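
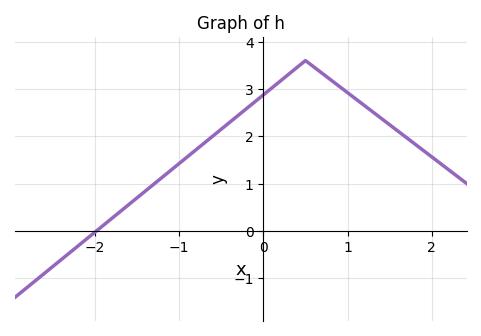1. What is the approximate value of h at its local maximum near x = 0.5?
3.6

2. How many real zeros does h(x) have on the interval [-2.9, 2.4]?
1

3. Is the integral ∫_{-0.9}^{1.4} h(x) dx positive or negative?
positive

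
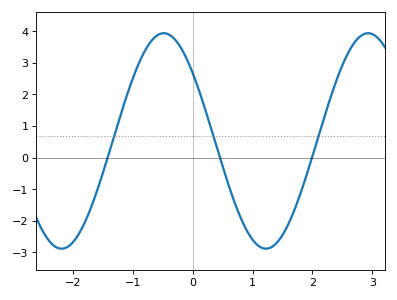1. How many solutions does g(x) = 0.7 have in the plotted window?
3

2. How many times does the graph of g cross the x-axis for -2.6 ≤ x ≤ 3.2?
3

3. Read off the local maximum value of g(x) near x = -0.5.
3.94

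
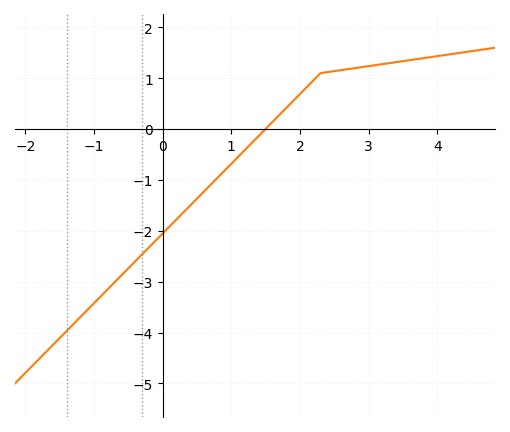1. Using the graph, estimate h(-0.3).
-2.5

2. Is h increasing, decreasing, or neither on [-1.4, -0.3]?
increasing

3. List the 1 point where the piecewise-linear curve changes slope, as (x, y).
(2.3, 1.1)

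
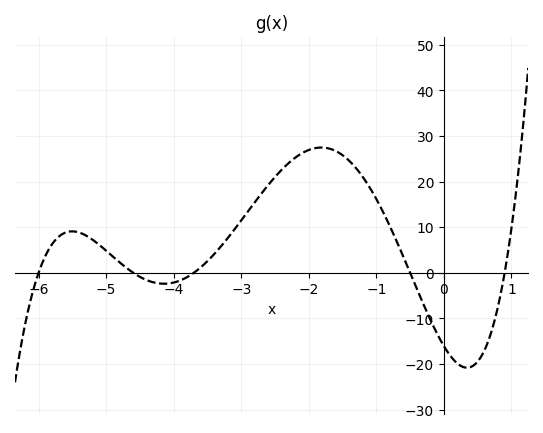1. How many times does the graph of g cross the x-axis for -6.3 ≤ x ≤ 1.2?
5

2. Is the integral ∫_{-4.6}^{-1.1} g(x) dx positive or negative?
positive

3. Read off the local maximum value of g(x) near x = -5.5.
9.07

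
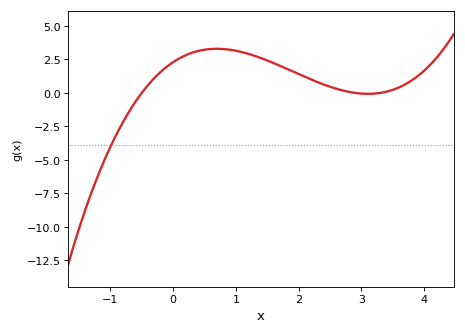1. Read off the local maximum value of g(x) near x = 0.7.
3.2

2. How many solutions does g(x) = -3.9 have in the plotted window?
1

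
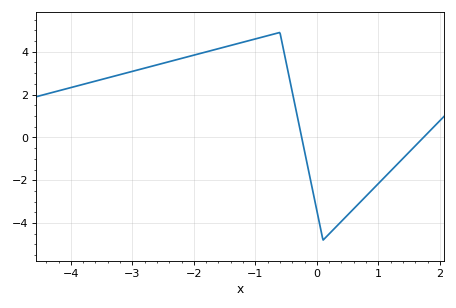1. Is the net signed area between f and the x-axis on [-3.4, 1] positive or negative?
positive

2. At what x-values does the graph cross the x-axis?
-0.246, 1.73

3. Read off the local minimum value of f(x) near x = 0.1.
-4.8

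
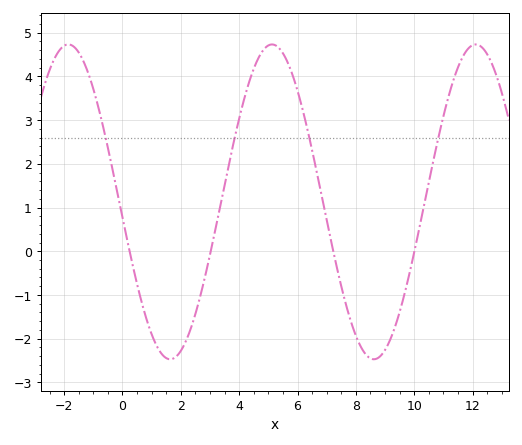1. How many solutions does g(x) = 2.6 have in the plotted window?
4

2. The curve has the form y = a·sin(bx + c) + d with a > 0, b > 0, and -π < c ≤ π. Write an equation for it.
y = 3.6sin(0.9x - 3) + 1.13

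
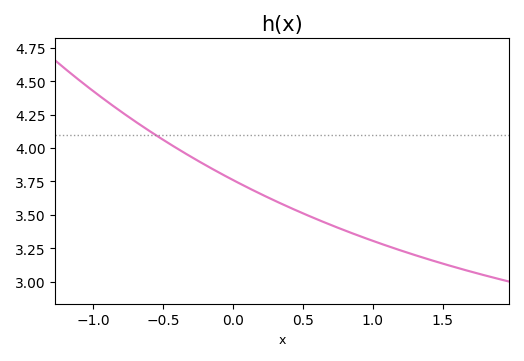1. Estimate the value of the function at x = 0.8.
3.38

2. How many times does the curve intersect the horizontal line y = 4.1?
1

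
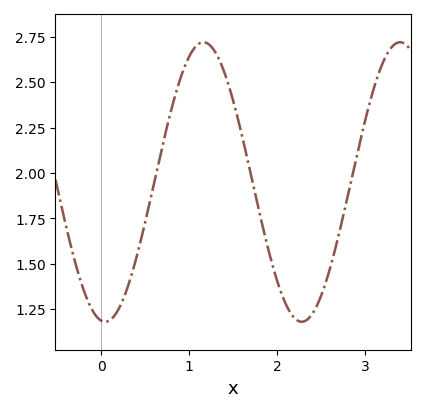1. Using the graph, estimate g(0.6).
1.95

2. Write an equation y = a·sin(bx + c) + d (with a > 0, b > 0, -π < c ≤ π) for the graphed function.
y = 0.77sin(2.81x - 1.69) + 1.95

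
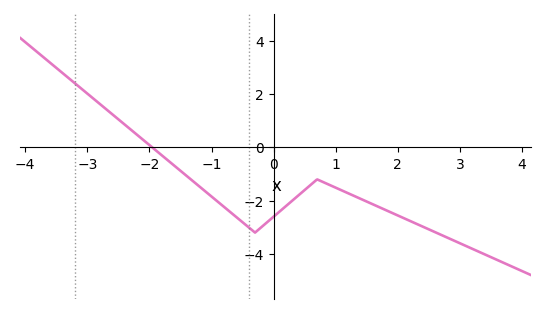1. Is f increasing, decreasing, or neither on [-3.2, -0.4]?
decreasing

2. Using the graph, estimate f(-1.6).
-0.687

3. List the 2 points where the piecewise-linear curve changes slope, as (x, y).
(-0.3, -3.2); (0.7, -1.2)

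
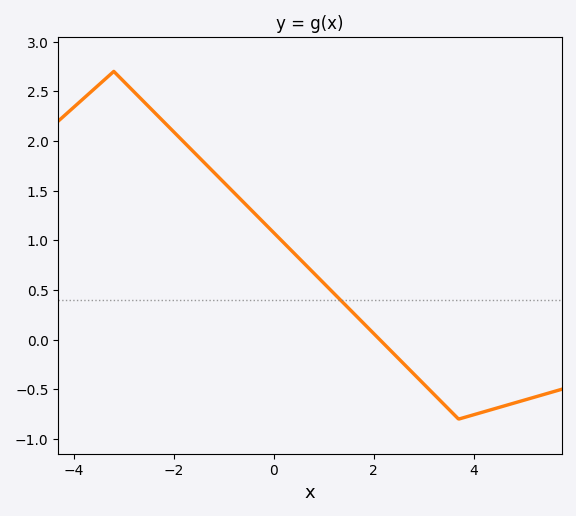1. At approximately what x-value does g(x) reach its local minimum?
3.7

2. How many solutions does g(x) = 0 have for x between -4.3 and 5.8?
1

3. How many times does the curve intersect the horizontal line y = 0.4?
1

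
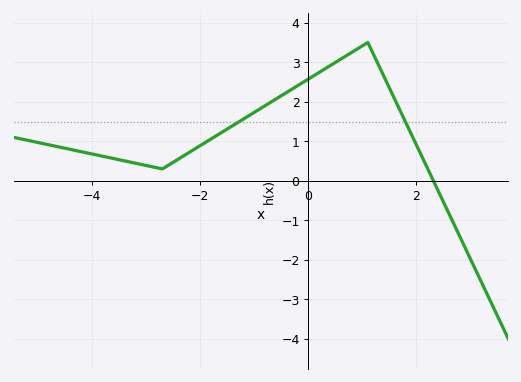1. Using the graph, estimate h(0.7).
3.2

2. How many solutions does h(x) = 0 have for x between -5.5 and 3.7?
1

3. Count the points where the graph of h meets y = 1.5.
2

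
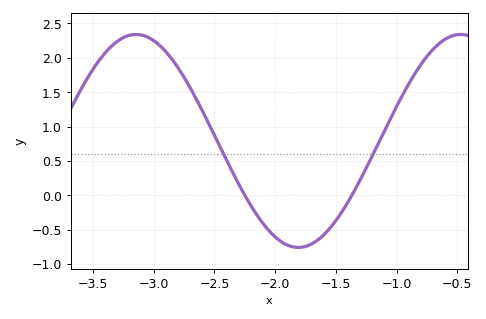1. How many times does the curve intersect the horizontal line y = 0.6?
2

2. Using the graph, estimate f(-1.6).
-0.6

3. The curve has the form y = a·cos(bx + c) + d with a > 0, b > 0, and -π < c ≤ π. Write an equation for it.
y = 1.55cos(2.4x + 1.1) + 0.79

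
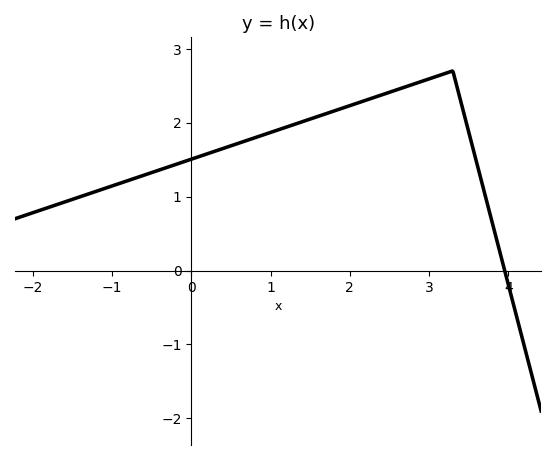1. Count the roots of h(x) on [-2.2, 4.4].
1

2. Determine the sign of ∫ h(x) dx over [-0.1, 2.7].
positive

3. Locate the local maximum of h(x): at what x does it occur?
3.3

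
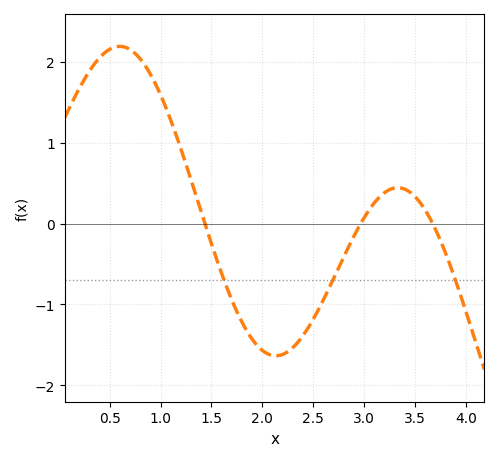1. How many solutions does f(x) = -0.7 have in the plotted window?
3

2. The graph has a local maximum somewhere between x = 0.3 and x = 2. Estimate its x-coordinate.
0.6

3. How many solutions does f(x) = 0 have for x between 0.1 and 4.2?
3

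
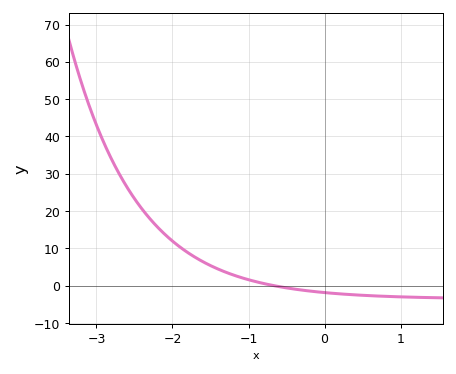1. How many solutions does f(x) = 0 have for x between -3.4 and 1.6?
1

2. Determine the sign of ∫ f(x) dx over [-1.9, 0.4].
positive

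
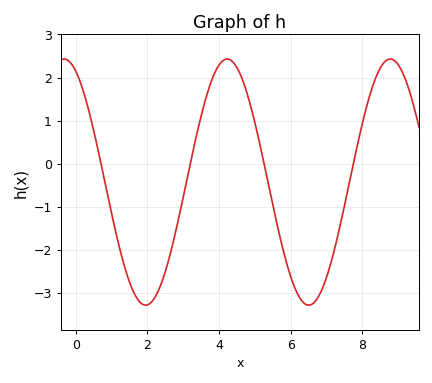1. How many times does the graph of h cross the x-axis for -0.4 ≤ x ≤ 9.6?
4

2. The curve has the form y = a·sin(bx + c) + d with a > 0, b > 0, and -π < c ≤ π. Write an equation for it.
y = 2.86sin(1.38x + 2.02) - 0.43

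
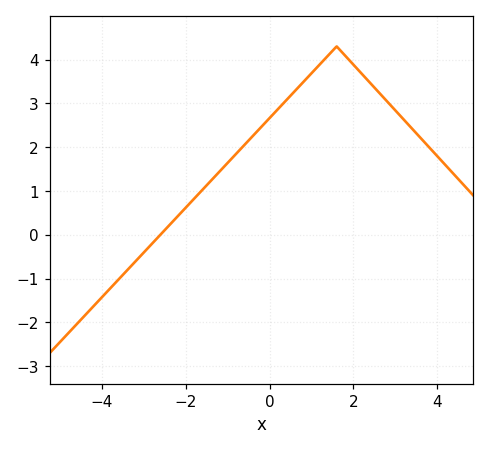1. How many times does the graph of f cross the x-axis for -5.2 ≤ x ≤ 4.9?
1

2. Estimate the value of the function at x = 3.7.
2.1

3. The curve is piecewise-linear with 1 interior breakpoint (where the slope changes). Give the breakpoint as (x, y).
(1.6, 4.3)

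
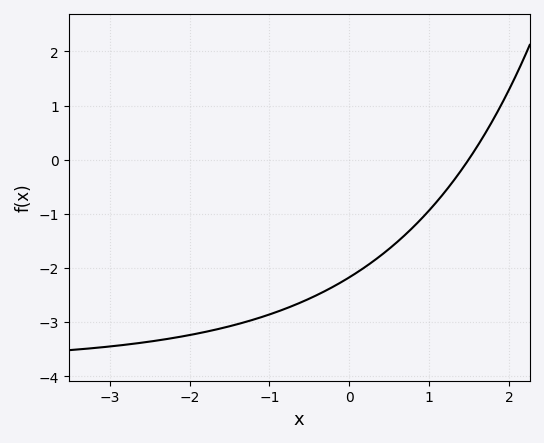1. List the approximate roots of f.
1.5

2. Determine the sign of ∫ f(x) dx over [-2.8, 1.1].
negative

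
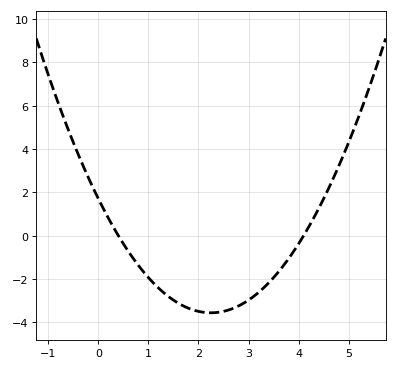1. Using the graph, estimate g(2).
-3.49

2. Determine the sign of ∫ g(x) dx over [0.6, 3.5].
negative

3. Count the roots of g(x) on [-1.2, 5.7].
2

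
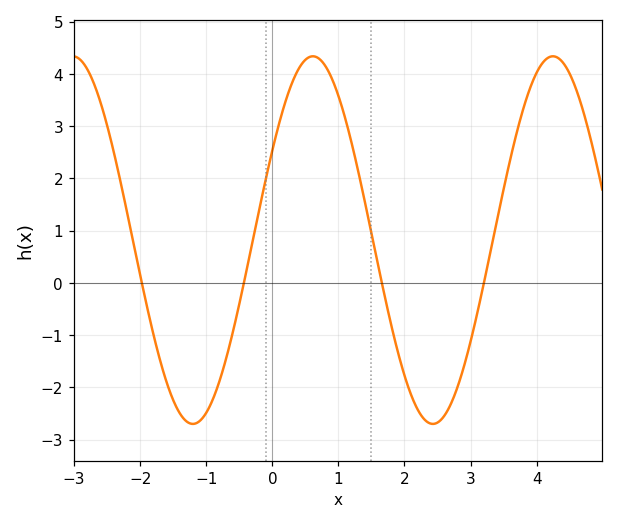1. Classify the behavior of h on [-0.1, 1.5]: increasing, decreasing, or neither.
neither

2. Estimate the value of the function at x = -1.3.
-2.65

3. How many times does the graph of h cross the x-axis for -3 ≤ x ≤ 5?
4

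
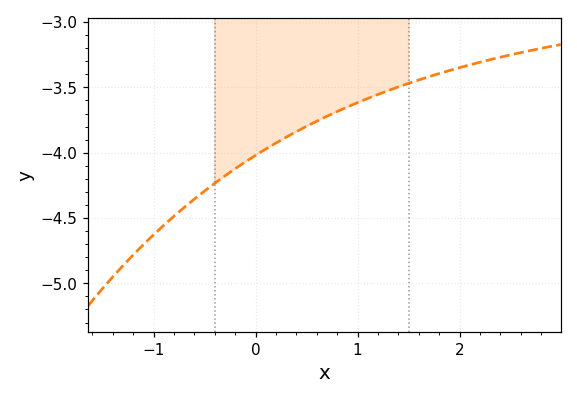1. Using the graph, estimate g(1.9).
-3.35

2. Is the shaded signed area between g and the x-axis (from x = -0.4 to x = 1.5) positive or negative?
negative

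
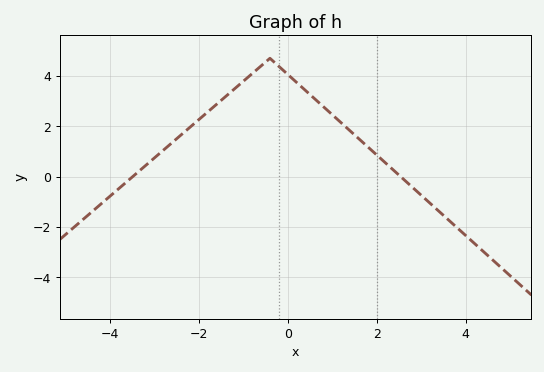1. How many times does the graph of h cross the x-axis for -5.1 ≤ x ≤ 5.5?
2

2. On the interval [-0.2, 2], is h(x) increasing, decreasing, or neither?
decreasing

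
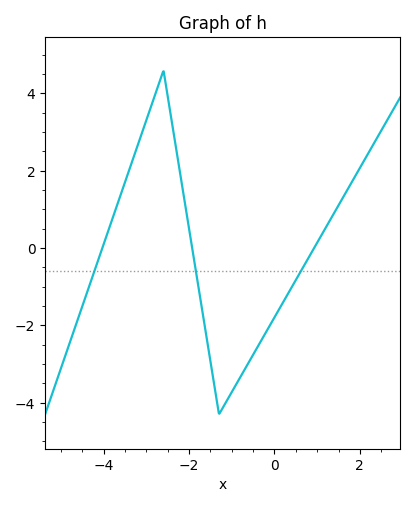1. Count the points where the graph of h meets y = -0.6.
3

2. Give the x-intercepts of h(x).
-4.03, -1.93, 0.927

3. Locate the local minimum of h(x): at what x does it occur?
-1.3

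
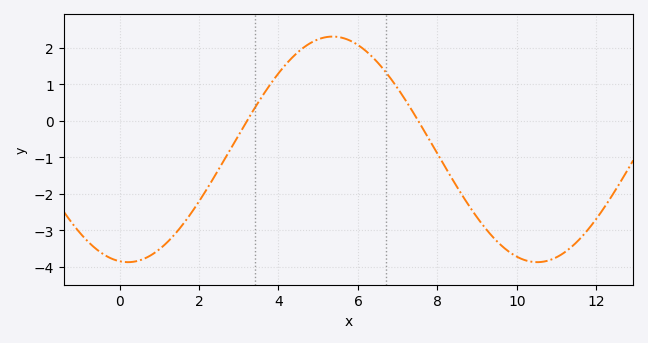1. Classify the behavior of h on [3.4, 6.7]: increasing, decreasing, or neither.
neither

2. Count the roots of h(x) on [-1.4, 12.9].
2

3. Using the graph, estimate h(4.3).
1.7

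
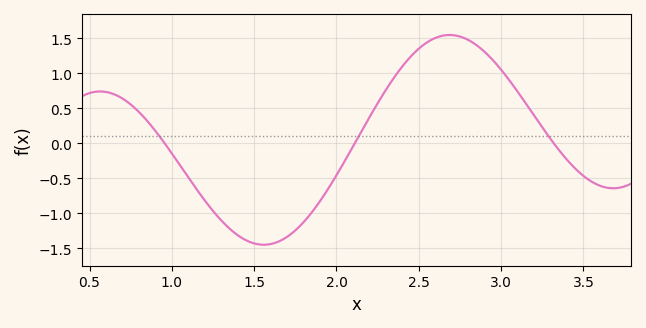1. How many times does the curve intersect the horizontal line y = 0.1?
3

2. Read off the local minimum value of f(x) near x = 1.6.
-1.45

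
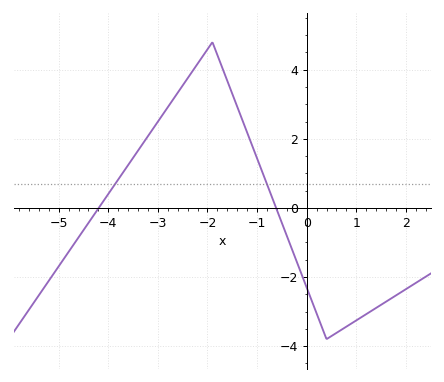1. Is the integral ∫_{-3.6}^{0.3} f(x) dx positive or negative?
positive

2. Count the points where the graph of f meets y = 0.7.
2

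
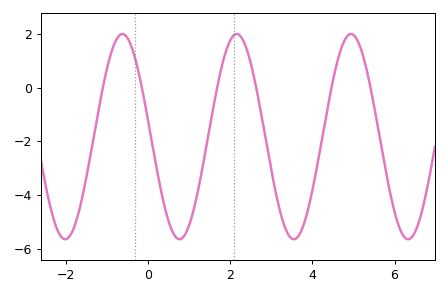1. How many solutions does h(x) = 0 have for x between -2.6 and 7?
6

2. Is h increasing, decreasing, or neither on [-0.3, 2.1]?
neither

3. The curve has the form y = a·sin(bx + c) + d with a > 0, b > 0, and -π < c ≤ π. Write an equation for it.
y = 3.81sin(2.26x + 2.97) - 1.82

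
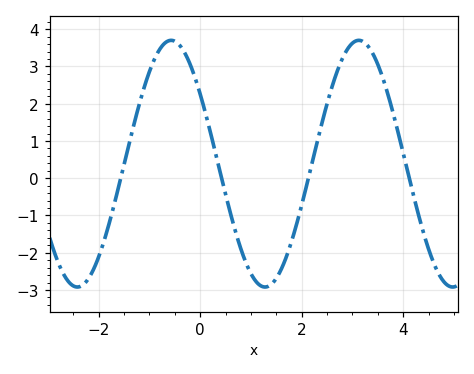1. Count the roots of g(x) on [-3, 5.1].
4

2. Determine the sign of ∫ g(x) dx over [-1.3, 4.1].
positive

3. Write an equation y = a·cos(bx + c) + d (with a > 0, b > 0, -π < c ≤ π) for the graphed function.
y = 3.31cos(1.7x + 0.97) + 0.39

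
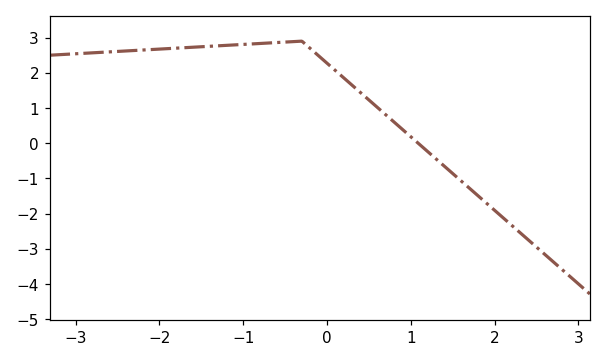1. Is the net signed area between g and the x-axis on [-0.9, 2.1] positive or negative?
positive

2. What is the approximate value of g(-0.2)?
2.7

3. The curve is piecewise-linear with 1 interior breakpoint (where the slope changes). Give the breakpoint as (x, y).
(-0.3, 2.9)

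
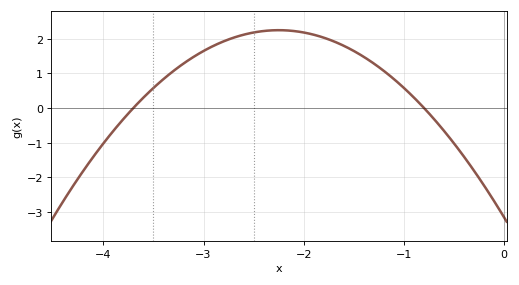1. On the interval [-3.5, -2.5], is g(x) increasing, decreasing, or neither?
increasing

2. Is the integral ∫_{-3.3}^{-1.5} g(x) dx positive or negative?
positive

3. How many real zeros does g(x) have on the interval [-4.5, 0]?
2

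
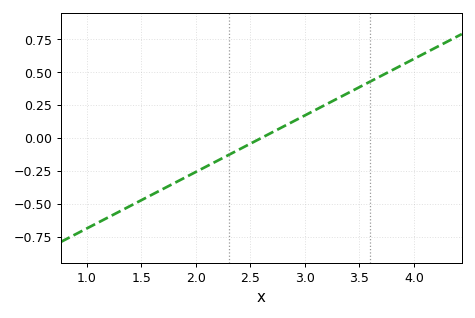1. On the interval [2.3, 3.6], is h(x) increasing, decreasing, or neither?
increasing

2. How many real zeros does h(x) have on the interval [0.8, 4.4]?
1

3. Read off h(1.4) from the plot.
-0.516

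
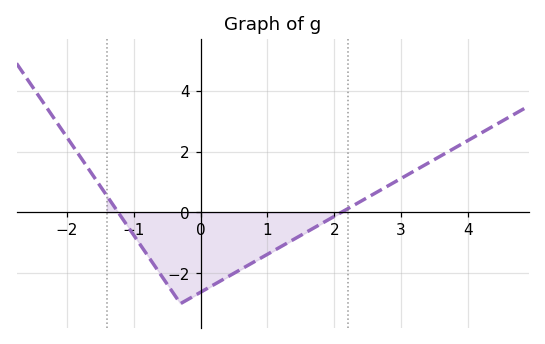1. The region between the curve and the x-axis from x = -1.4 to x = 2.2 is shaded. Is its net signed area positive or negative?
negative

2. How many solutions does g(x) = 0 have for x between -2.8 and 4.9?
2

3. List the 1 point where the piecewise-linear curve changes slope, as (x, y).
(-0.3, -3)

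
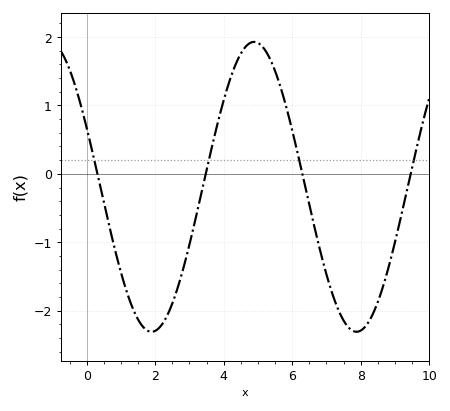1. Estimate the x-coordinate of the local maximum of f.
4.89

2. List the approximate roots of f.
0.314, 3.48, 6.3, 9.46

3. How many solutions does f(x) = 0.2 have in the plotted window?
4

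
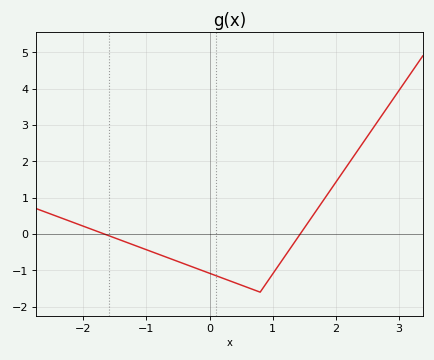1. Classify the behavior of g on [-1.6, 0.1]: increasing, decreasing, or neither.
decreasing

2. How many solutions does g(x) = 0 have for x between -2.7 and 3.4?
2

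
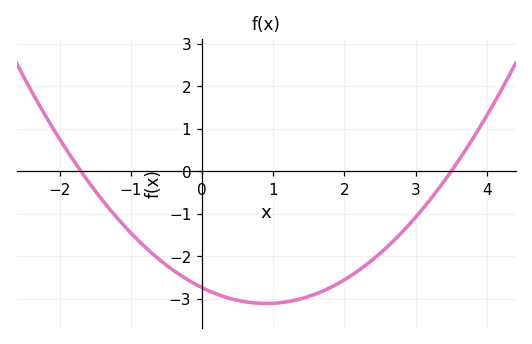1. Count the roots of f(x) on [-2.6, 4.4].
2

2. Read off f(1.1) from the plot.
-3.09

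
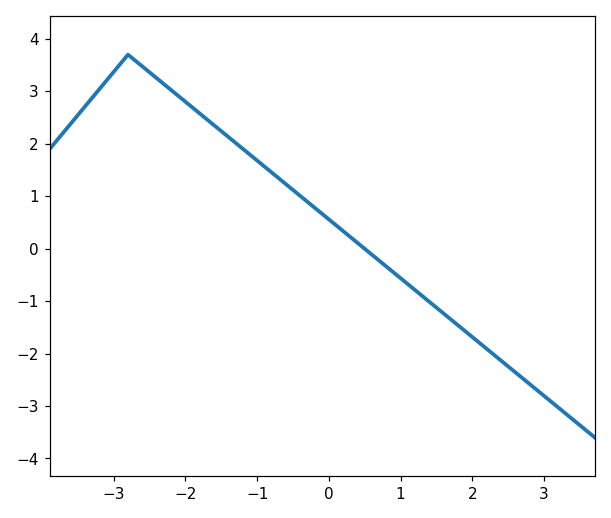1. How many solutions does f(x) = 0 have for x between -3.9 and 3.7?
1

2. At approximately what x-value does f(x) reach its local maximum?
-2.8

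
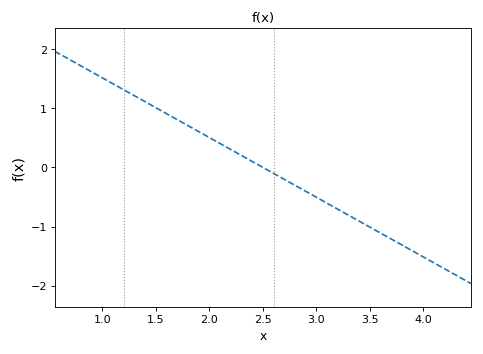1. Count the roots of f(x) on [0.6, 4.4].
1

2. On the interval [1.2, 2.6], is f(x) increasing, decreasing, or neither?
decreasing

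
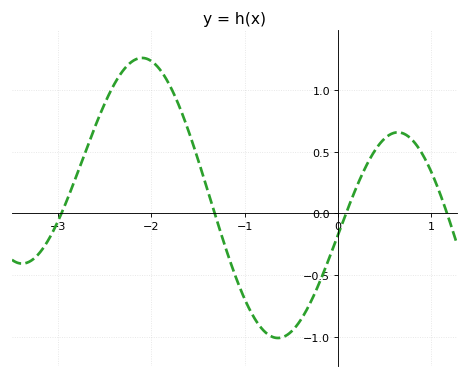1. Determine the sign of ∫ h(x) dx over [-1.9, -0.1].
negative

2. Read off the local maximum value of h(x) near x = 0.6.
0.65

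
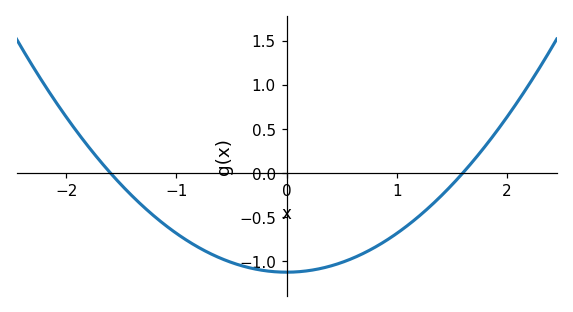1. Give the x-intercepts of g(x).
-1.6, 1.6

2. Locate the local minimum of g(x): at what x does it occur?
0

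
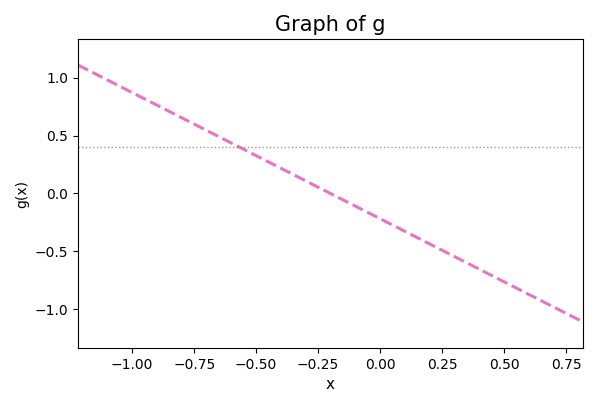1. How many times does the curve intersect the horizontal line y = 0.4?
1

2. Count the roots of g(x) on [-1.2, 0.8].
1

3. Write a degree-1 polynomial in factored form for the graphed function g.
y = -1.09(x + 0.2)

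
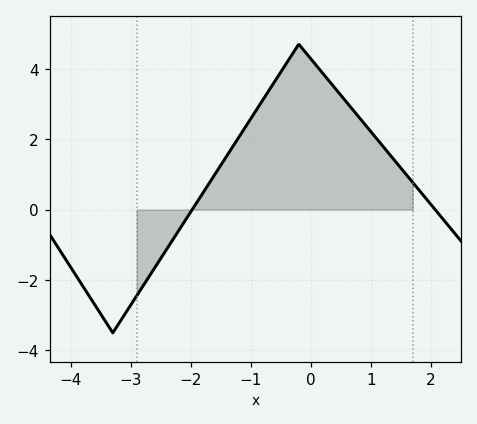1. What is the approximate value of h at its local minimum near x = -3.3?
-3.4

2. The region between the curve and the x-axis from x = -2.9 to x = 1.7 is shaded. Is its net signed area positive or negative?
positive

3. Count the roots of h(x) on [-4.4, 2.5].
2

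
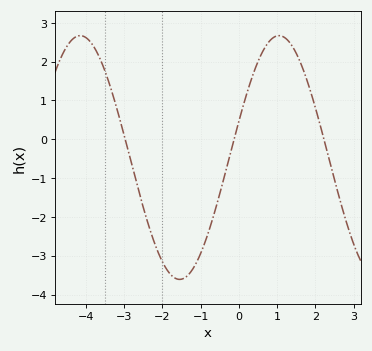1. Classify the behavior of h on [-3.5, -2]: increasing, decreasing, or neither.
decreasing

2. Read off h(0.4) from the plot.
1.75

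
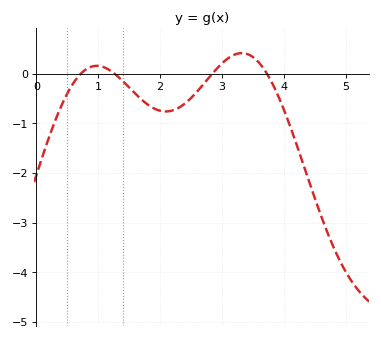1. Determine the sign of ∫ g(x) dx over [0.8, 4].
negative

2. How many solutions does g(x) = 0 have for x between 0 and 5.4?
4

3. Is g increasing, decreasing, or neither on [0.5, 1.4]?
neither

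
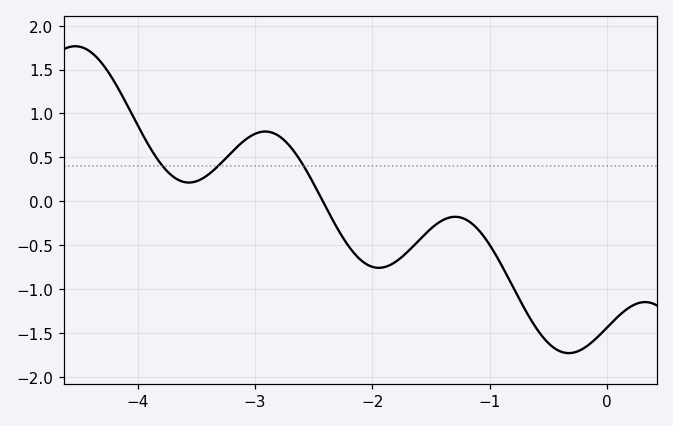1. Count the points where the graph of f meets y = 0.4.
3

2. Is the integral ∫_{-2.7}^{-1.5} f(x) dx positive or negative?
negative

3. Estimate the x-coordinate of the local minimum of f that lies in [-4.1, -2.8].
-3.56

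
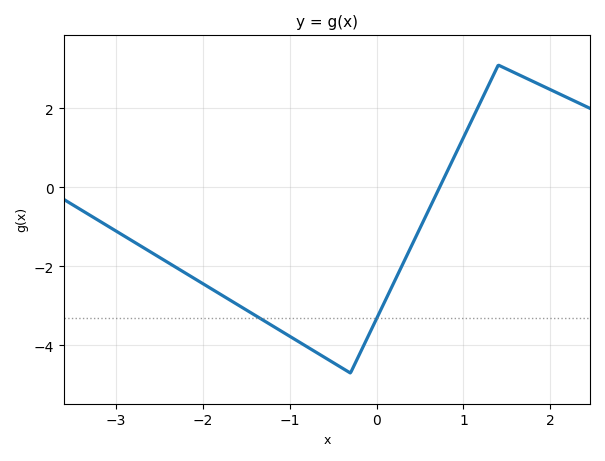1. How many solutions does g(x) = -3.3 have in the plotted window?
2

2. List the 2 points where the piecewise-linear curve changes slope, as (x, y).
(-0.3, -4.7); (1.4, 3.1)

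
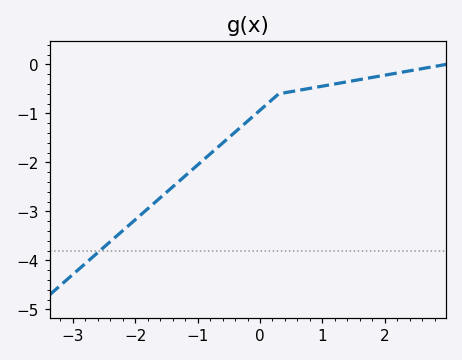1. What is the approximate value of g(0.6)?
-0.533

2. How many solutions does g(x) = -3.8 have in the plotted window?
1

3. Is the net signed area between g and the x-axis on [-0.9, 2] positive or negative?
negative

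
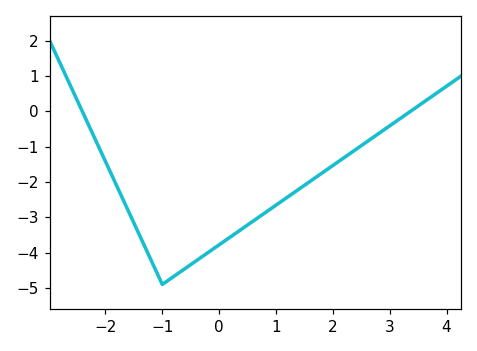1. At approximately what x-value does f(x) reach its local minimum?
-1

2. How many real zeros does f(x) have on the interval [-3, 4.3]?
2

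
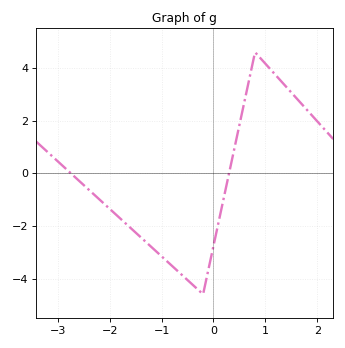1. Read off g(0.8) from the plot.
4.6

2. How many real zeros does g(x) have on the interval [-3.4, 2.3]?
2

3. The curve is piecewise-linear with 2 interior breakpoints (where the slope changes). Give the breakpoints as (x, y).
(-0.2, -4.6); (0.8, 4.6)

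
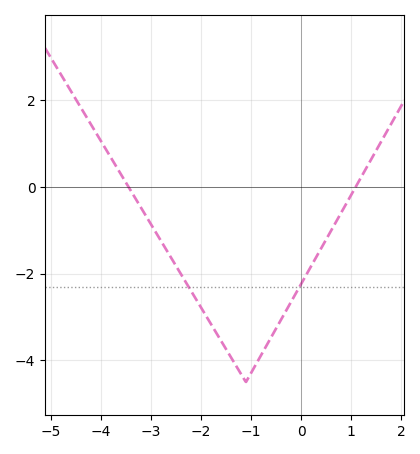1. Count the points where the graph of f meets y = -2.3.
2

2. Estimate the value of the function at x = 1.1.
0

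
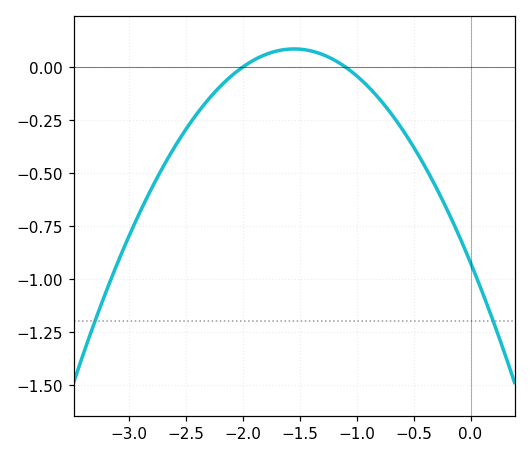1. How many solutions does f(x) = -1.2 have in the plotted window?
2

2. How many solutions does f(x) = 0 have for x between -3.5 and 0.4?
2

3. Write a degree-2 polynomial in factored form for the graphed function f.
y = -0.42(x + 2)(x + 1.1)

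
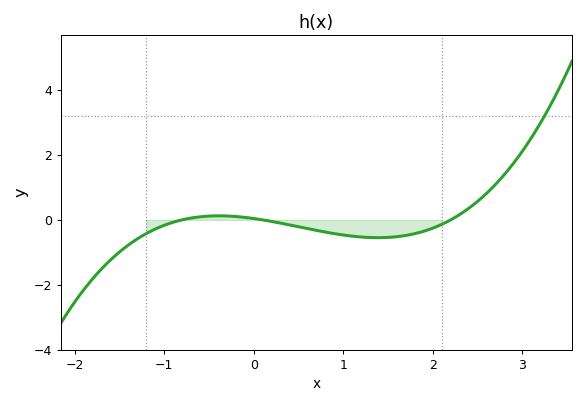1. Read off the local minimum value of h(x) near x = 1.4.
-0.6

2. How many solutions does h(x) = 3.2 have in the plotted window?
1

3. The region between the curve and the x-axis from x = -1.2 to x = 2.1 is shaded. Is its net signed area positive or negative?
negative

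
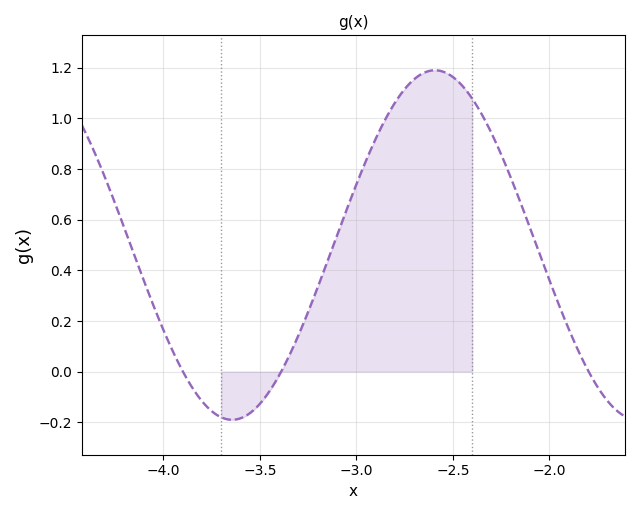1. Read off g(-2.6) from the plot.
1.18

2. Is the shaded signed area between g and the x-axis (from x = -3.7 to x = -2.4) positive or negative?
positive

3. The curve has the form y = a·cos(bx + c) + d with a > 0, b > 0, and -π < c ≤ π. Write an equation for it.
y = 0.69cos(3x + 1.5) + 0.5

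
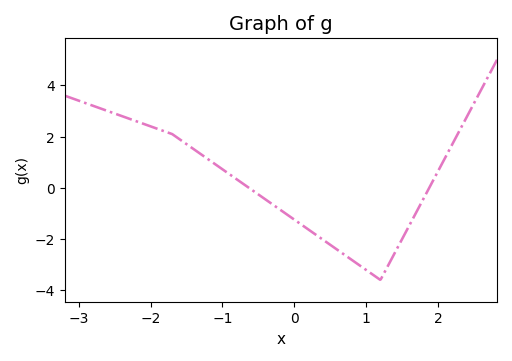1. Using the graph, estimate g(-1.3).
1.31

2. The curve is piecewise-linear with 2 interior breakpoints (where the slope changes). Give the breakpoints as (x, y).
(-1.7, 2.1); (1.2, -3.6)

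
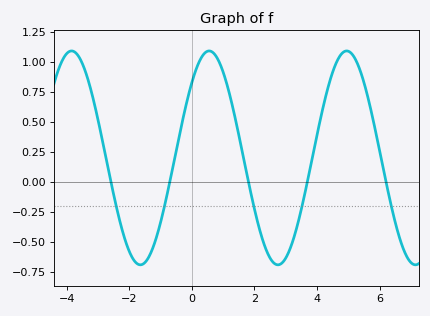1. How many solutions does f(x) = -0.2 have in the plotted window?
5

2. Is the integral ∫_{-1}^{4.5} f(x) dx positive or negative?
positive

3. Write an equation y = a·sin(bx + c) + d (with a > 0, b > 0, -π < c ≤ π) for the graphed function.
y = 0.89sin(1.4x + 0.78) + 0.2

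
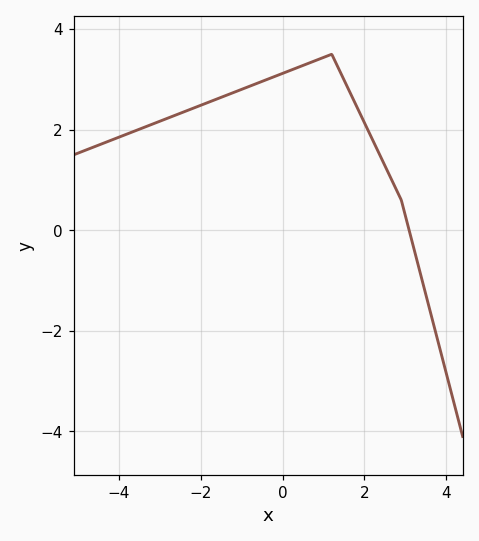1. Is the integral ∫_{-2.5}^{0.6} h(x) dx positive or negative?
positive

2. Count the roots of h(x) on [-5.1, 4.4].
1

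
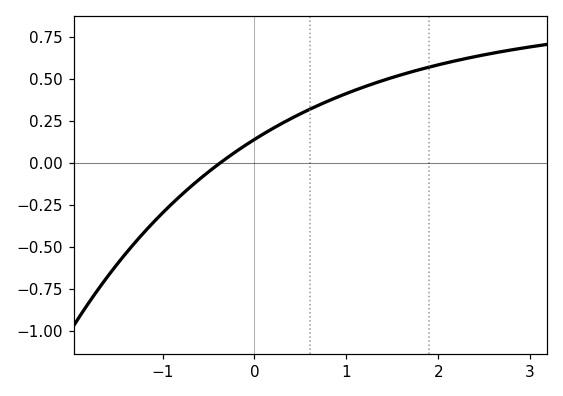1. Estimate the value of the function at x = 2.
0.58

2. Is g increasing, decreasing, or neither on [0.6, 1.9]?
increasing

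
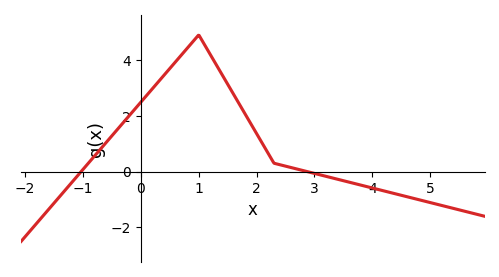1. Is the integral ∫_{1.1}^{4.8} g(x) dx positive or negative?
positive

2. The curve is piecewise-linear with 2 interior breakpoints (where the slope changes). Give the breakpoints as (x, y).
(1, 4.9); (2.3, 0.3)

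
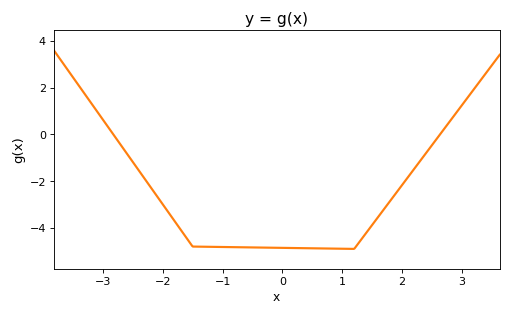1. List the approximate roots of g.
-2.8, 2.6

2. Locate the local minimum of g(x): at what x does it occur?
1.2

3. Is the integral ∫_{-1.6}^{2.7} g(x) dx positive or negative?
negative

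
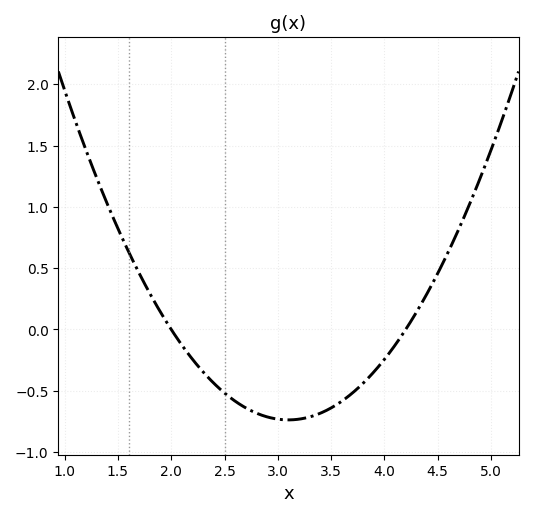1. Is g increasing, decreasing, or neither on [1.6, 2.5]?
decreasing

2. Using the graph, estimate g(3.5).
-0.641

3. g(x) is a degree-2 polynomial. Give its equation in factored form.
y = 0.61(x - 2)(x - 4.2)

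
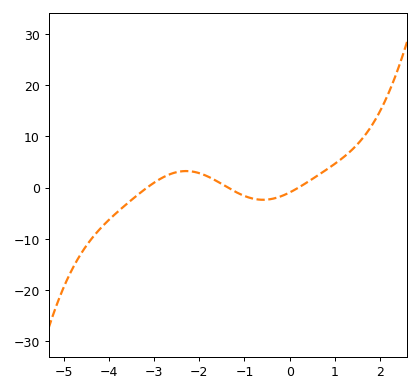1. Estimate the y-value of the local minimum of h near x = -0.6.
-2.38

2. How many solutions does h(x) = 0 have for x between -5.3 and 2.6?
3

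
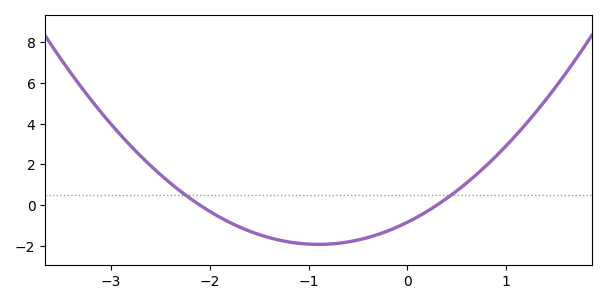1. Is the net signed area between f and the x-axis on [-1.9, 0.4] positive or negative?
negative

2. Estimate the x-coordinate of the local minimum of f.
-0.9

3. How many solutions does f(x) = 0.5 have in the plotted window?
2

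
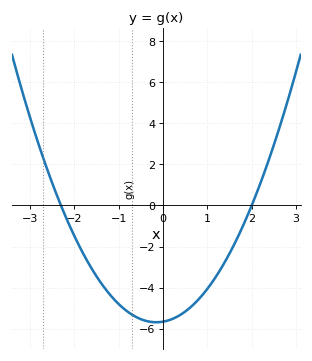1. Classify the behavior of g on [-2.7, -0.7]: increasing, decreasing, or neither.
decreasing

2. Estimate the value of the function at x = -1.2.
-4.4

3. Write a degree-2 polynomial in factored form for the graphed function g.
y = 1.23(x + 2.3)(x - 2)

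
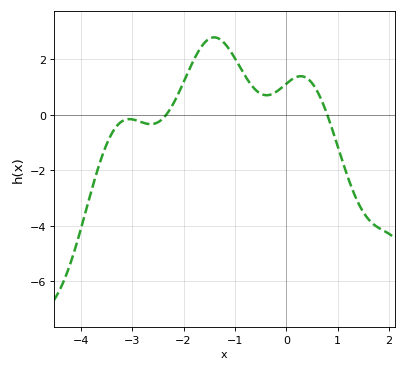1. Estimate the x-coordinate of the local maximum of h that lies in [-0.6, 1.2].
0.28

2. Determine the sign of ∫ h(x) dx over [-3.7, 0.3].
positive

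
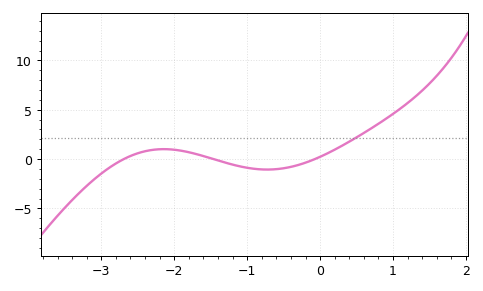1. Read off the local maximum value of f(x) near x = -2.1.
1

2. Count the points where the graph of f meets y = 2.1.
1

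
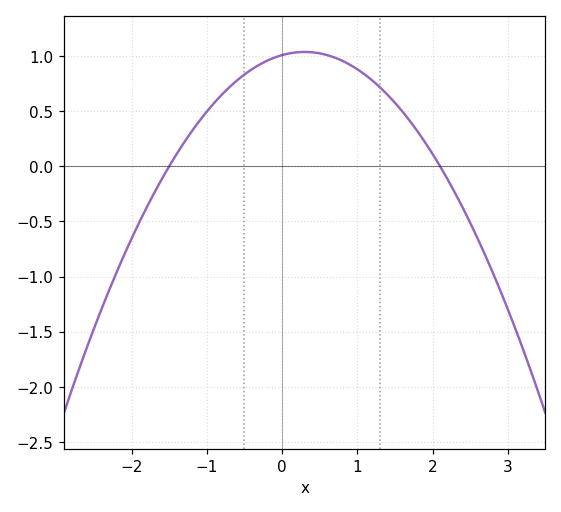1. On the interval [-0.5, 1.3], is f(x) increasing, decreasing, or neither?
neither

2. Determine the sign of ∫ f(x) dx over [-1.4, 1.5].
positive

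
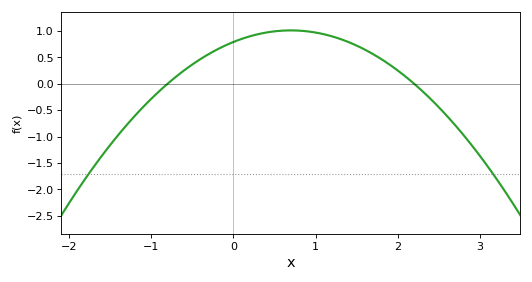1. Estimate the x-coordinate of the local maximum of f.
0.7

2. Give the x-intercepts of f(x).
-0.8, 2.2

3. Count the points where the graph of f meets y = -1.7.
2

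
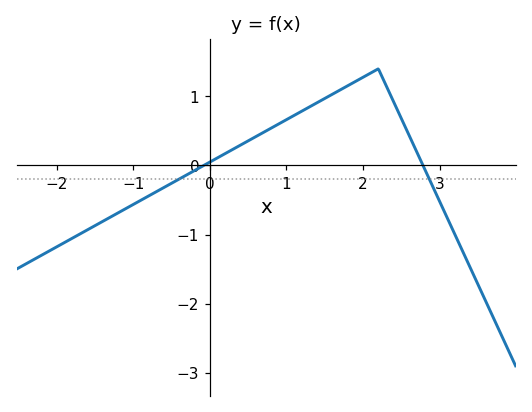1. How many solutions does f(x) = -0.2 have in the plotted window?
2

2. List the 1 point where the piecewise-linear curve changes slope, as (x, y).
(2.2, 1.4)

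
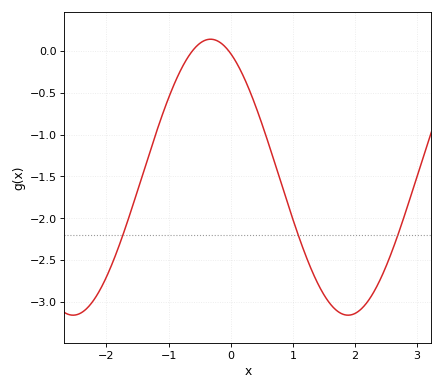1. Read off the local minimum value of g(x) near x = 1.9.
-3.16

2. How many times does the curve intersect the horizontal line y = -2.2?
3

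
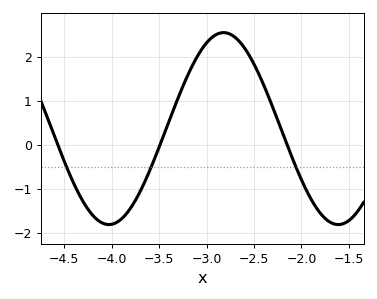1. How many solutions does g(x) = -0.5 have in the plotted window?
3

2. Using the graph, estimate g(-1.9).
-1.22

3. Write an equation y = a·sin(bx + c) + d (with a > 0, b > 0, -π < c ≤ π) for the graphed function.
y = 2.17sin(2.6x + 2.62) + 0.37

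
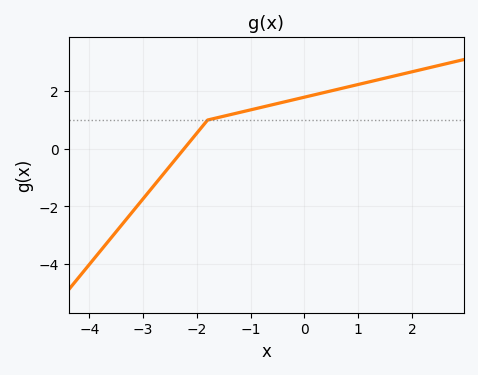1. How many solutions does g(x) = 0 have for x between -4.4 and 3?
1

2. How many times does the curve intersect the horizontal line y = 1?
1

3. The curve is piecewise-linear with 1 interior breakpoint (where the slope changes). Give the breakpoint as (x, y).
(-1.8, 1)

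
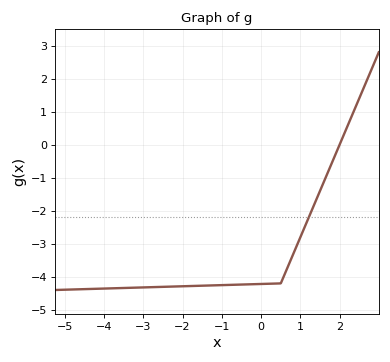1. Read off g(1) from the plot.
-2.8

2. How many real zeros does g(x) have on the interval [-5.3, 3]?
1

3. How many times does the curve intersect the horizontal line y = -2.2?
1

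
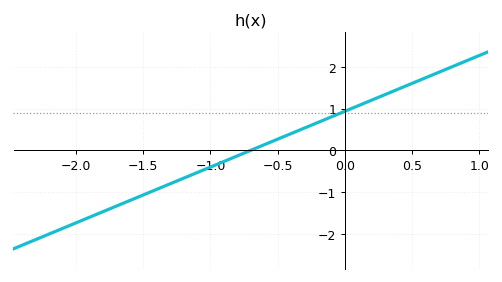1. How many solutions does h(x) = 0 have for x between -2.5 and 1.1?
1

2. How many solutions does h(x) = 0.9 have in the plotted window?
1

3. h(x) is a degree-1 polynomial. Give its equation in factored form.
y = 1.34(x + 0.7)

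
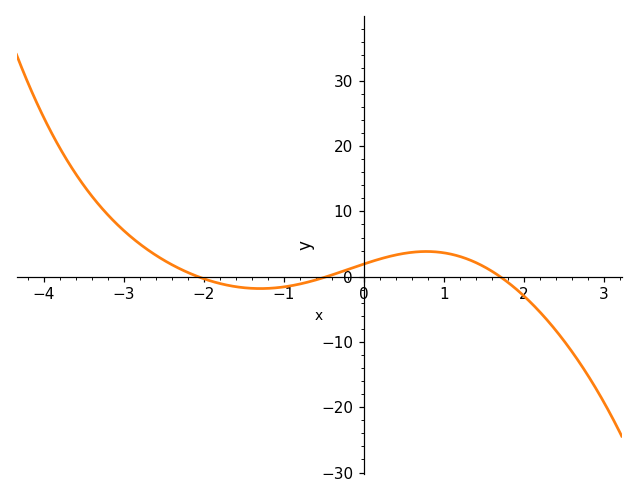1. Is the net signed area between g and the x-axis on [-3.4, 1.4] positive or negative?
positive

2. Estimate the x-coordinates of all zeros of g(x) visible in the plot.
-2.07, -0.466, 1.71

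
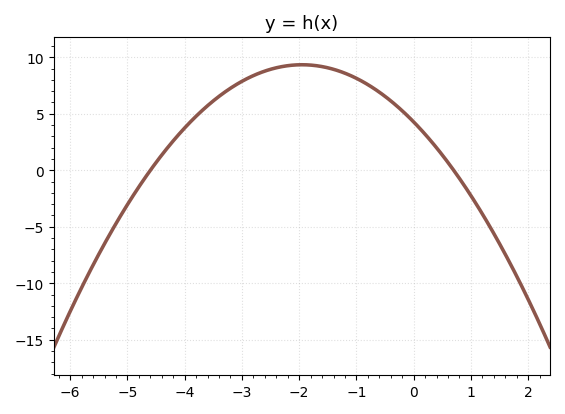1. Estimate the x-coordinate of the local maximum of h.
-2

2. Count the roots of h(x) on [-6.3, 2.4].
2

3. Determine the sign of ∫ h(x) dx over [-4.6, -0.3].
positive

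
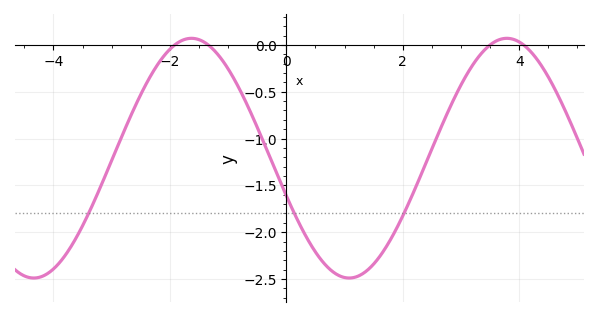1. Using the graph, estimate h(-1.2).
-0.086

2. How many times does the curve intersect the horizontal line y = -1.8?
3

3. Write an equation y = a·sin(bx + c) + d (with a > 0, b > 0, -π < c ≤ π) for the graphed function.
y = 1.28sin(1.16x - 2.82) - 1.21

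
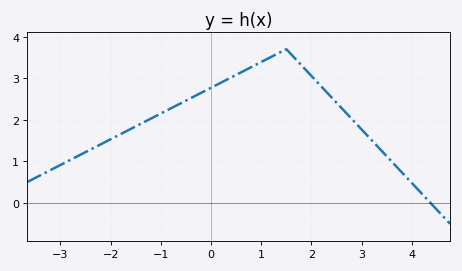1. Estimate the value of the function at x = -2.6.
1.2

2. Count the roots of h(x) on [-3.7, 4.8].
1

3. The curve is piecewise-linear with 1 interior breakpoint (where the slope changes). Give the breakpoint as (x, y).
(1.5, 3.7)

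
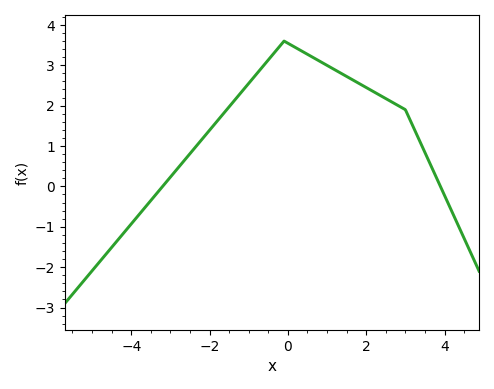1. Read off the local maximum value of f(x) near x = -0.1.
3.6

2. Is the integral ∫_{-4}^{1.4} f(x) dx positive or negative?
positive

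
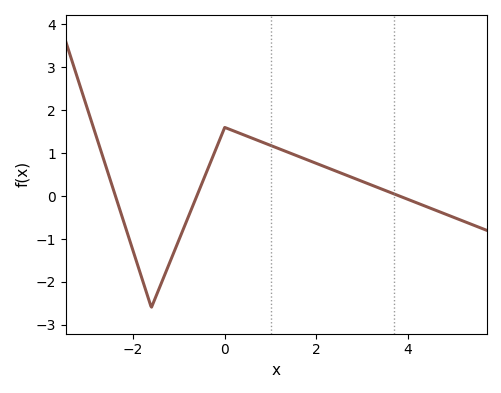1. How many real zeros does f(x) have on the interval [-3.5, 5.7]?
3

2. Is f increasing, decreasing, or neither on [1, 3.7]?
decreasing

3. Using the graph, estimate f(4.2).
-0.162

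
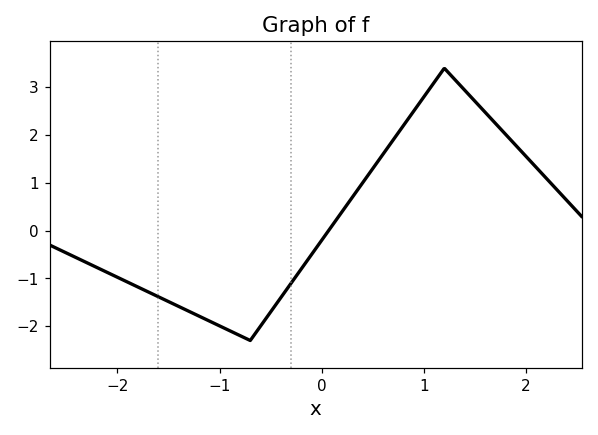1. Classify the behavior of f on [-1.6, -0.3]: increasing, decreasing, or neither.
neither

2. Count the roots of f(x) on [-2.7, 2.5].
1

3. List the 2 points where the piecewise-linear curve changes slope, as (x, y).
(-0.7, -2.3); (1.2, 3.4)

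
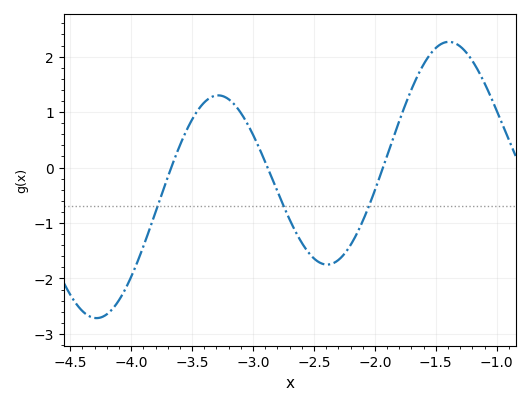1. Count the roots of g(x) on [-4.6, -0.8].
3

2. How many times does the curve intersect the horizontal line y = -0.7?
3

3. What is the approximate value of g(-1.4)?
2.27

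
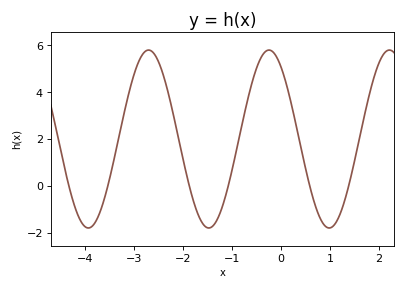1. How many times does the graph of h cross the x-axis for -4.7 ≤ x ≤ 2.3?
6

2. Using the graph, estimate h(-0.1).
5.55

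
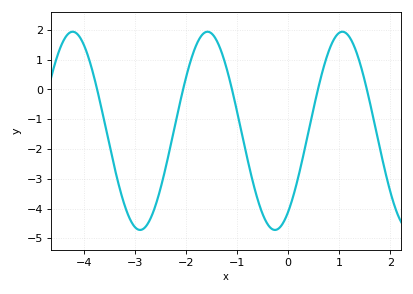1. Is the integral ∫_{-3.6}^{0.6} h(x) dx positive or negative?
negative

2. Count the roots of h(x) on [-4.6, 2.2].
5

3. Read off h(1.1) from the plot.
1.9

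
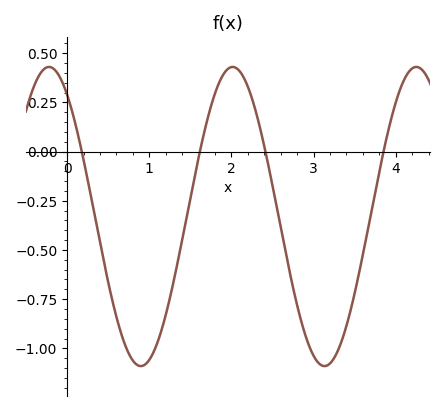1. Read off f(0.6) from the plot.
-0.839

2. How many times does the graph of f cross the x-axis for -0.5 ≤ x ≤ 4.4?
4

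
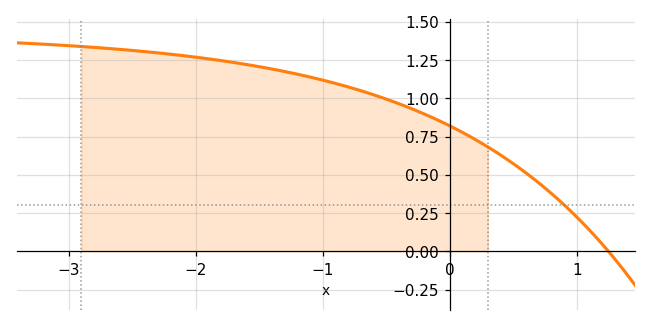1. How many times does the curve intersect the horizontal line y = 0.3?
1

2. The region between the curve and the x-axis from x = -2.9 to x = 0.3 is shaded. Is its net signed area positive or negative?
positive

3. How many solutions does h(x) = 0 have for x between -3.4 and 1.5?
1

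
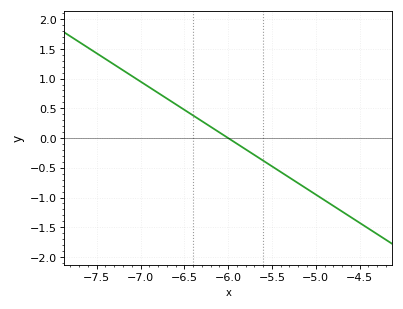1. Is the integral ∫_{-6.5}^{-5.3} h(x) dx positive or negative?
negative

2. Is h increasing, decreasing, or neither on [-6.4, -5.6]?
decreasing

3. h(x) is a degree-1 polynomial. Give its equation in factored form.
y = -0.95(x + 6)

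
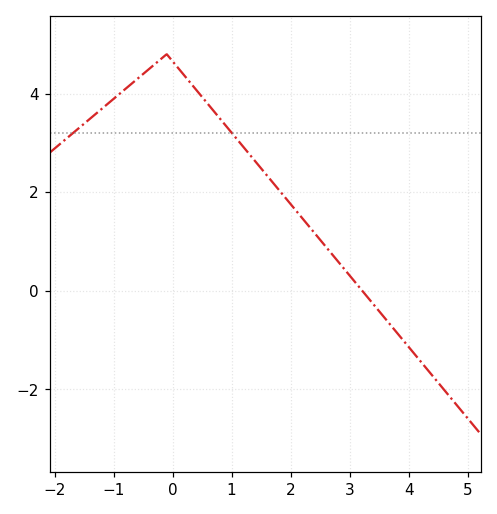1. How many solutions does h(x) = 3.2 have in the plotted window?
2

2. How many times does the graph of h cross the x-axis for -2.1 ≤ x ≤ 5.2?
1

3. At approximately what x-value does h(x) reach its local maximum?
-0.099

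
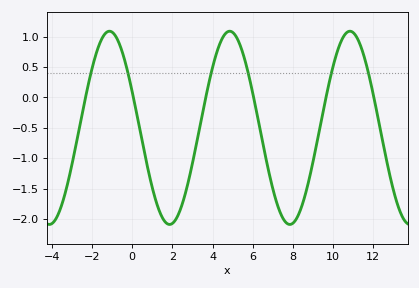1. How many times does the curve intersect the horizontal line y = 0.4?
6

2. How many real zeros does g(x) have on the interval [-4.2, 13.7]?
6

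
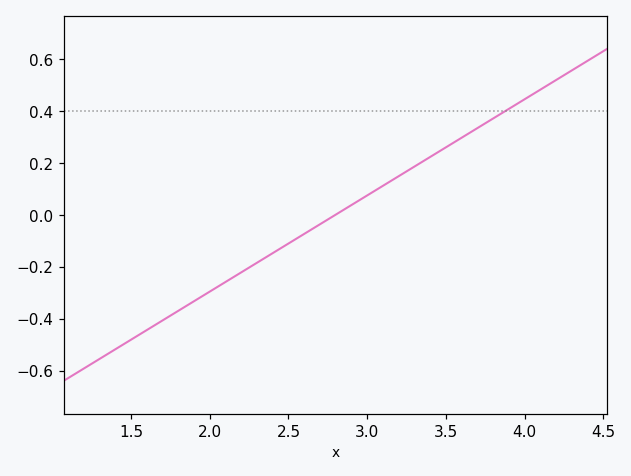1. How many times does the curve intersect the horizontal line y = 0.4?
1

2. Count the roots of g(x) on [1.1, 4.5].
1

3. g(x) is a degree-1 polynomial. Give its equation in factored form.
y = 0.37(x - 2.8)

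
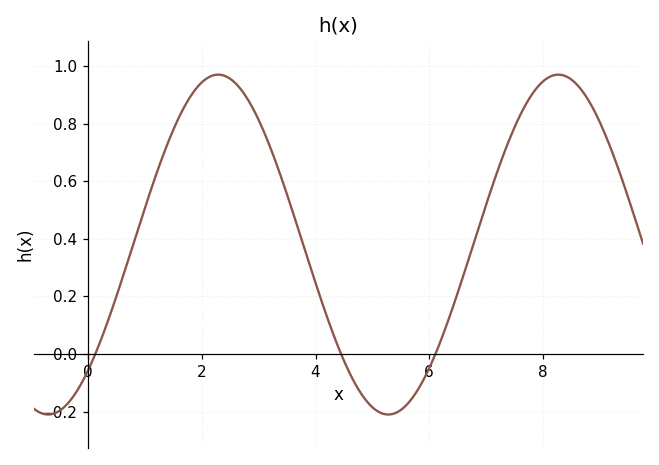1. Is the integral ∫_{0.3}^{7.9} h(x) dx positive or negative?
positive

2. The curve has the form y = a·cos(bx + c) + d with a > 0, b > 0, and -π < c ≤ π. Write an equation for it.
y = 0.59cos(1.05x - 2.4) + 0.38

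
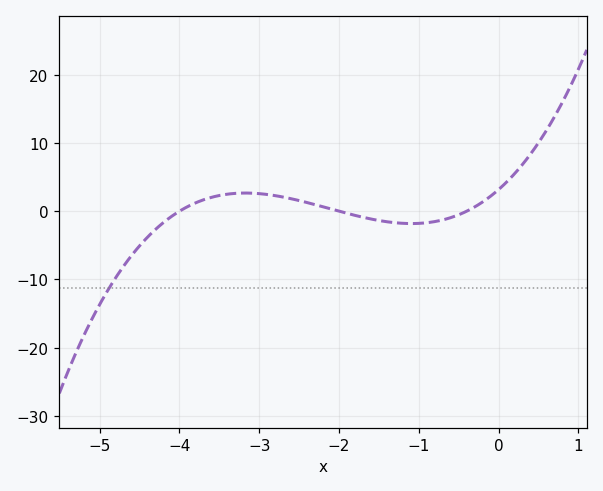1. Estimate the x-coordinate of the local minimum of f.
-1.1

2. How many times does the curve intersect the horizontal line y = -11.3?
1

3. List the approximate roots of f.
-4, -2, -0.4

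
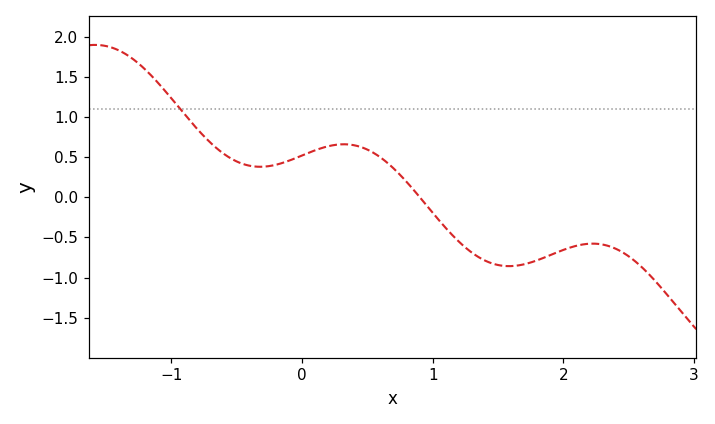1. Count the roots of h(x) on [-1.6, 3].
1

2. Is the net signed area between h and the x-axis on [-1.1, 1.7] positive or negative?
positive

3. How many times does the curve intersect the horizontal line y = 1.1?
1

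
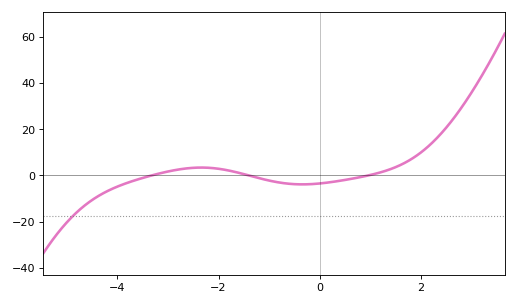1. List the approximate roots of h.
-3.4, -1.4, 1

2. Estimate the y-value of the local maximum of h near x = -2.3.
4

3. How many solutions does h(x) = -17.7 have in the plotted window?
1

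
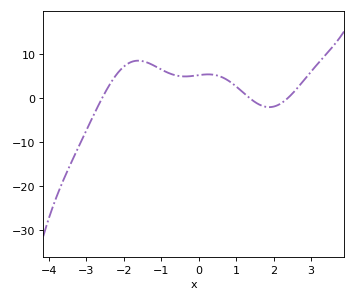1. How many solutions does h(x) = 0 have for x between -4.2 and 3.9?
3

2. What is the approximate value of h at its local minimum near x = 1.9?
-2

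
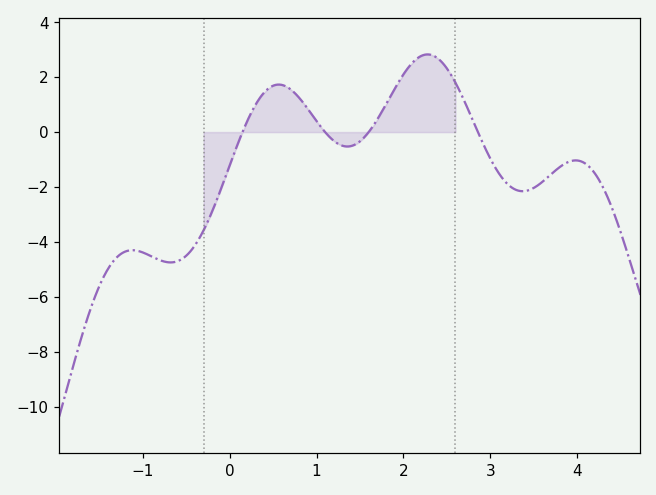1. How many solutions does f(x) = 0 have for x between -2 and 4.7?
4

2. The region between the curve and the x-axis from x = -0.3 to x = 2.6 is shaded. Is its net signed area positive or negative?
positive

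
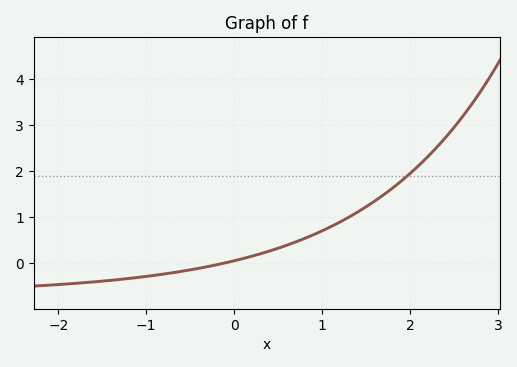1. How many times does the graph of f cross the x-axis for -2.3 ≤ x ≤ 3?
1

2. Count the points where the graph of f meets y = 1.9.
1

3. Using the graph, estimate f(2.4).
2.7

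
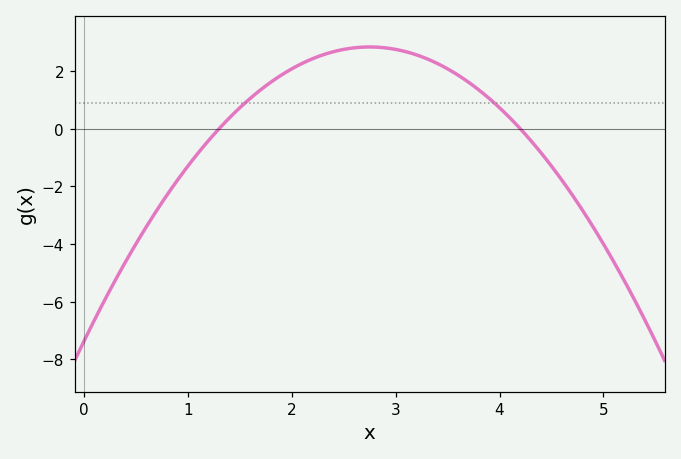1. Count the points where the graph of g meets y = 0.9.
2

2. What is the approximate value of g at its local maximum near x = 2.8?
2.8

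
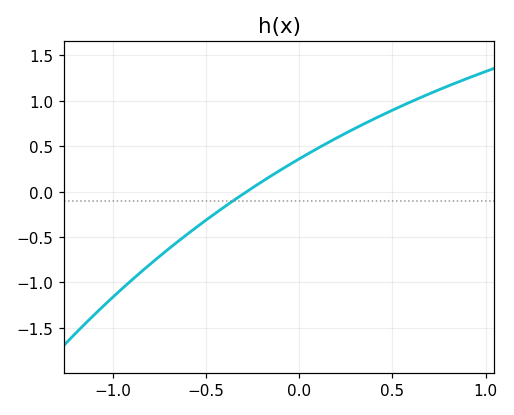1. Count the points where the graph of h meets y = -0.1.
1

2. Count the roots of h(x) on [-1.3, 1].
1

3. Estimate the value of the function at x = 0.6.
1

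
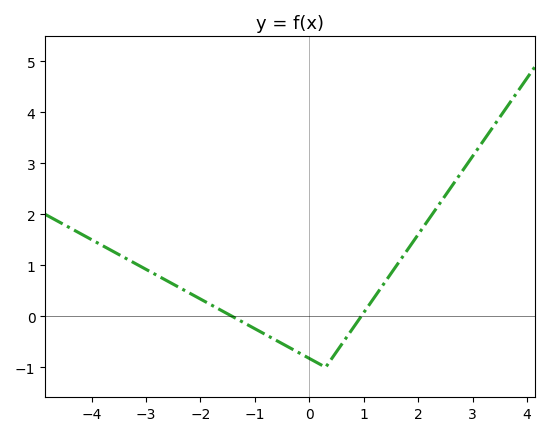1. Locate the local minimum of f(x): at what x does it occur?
0.4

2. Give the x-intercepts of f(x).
-1.4, 1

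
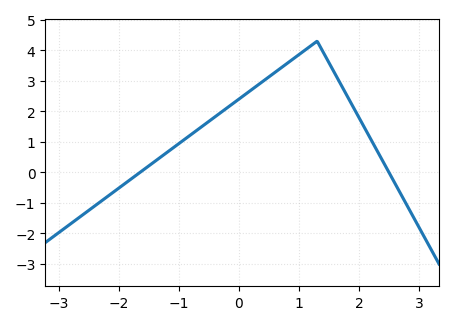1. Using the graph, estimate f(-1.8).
-0.224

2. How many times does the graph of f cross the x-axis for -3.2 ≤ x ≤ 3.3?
2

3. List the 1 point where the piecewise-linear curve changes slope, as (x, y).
(1.3, 4.3)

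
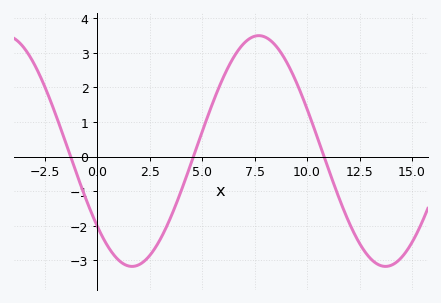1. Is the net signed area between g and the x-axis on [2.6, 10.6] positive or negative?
positive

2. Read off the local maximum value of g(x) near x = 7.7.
3.5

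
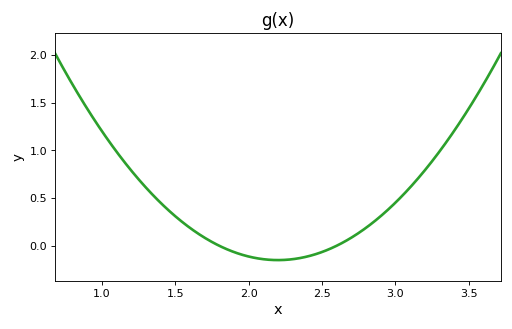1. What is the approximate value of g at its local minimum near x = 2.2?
-0.15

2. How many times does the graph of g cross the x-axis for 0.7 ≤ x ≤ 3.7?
2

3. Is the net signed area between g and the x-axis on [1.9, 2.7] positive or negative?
negative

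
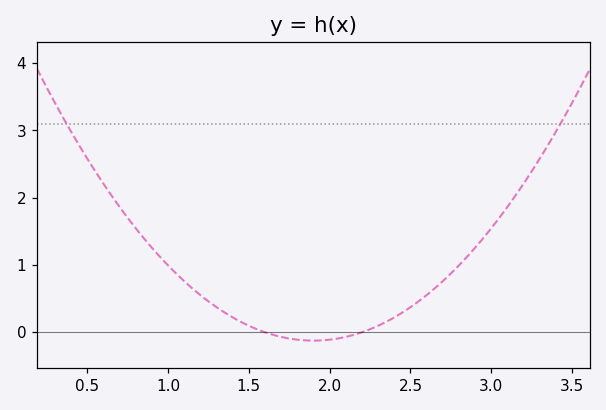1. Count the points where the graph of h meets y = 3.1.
2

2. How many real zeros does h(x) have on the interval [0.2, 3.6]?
2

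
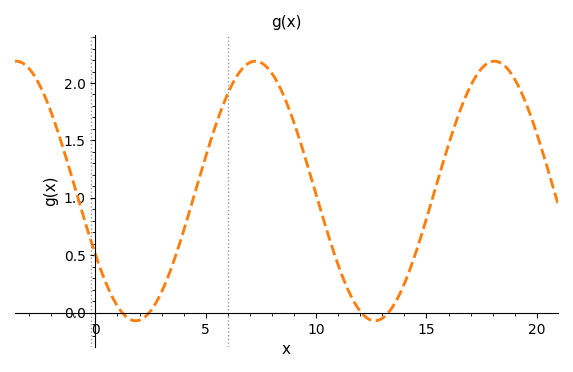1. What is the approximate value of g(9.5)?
1.35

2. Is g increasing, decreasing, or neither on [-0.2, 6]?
neither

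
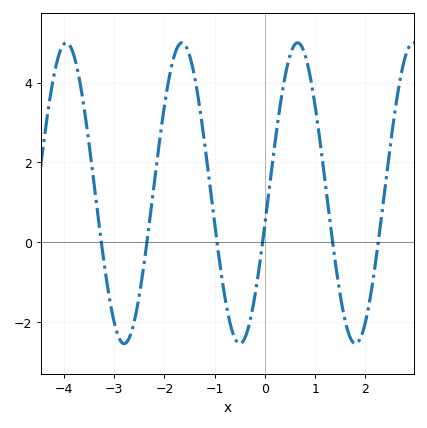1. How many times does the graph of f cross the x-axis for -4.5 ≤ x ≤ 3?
6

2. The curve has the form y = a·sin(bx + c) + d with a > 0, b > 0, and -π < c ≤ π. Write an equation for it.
y = 3.77sin(2.7x - 0.2) + 1.23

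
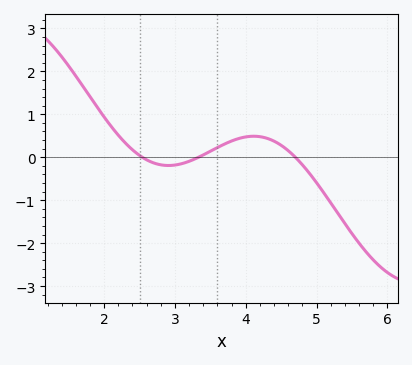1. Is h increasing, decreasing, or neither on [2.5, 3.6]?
neither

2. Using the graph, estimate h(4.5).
0.3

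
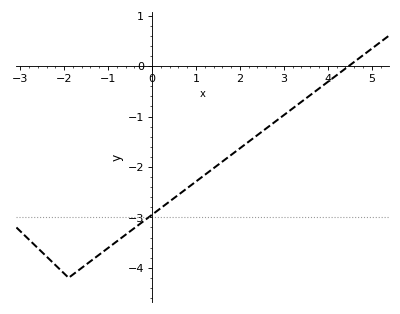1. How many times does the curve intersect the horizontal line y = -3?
1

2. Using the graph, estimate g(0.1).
-2.88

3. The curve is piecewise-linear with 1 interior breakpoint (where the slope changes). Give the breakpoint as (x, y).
(-1.9, -4.2)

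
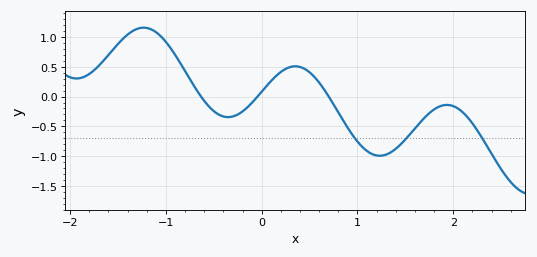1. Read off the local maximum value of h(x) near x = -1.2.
1.15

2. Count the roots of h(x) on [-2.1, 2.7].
3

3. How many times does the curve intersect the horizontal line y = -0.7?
3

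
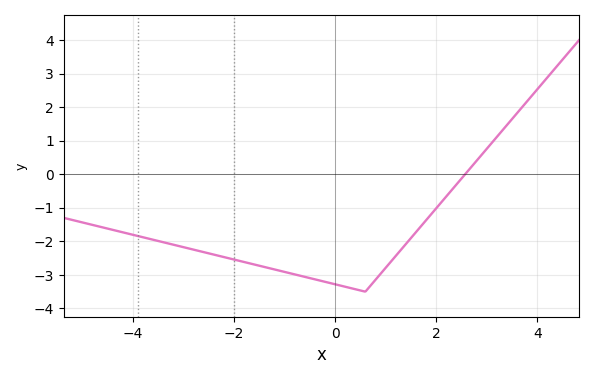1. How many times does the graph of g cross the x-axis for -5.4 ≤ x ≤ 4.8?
1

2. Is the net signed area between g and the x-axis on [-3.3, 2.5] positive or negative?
negative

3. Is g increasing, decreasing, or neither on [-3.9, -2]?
decreasing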